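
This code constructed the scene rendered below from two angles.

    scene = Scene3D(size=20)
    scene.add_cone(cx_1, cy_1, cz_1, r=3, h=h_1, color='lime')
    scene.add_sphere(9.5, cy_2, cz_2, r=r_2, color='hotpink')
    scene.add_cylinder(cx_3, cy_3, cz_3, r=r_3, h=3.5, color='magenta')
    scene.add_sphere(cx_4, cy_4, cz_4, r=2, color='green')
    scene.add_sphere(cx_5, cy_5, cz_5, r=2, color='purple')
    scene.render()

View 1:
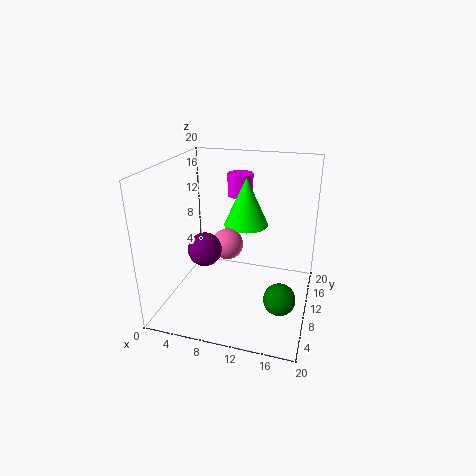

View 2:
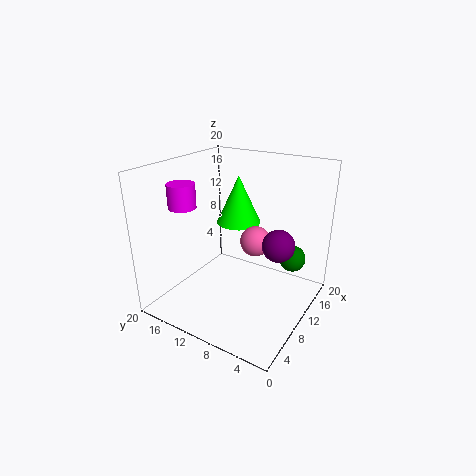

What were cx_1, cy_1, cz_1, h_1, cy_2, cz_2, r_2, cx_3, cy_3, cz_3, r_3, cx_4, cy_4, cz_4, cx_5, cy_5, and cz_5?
cx_1 = 11
cy_1 = 10.5
cz_1 = 12
h_1 = 6.5
cy_2 = 7
cz_2 = 10.5
r_2 = 2
cx_3 = 8
cy_3 = 18
cz_3 = 13.5
r_3 = 2
cx_4 = 17
cy_4 = 4.5
cz_4 = 5
cx_5 = 8
cy_5 = 3
cz_5 = 11.5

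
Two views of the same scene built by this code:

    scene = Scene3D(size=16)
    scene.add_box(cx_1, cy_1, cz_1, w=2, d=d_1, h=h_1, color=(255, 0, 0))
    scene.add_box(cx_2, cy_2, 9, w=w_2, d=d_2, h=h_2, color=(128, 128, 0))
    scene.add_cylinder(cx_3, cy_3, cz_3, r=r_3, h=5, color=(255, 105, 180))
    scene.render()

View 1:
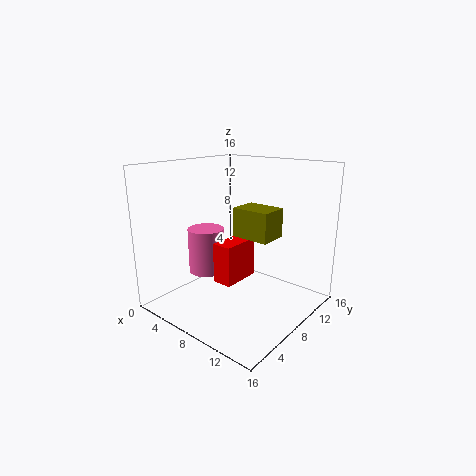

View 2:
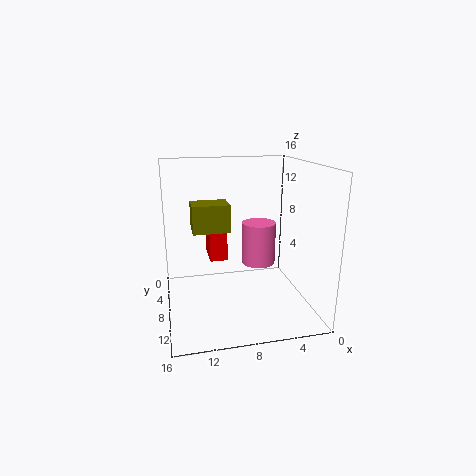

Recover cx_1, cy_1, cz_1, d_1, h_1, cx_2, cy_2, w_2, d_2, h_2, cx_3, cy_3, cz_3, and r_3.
cx_1 = 9; cy_1 = 3; cz_1 = 5; d_1 = 4; h_1 = 4; cx_2 = 9; cy_2 = 6; w_2 = 4; d_2 = 3; h_2 = 3; cx_3 = 5; cy_3 = 6; cz_3 = 4; r_3 = 2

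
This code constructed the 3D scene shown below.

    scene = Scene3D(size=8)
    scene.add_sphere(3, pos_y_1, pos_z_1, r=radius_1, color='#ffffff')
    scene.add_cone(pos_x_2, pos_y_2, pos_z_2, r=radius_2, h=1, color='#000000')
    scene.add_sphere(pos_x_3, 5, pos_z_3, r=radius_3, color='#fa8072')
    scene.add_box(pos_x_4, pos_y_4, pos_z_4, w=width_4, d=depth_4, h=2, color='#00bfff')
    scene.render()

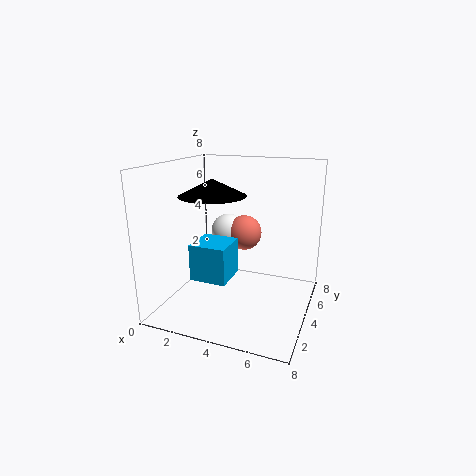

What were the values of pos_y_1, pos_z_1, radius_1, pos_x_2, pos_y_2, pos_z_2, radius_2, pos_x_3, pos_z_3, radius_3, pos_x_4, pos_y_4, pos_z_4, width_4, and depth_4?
pos_y_1 = 5
pos_z_1 = 4
radius_1 = 1
pos_x_2 = 2
pos_y_2 = 5
pos_z_2 = 6
radius_2 = 2
pos_x_3 = 4
pos_z_3 = 4
radius_3 = 1
pos_x_4 = 2
pos_y_4 = 2
pos_z_4 = 2
width_4 = 2
depth_4 = 2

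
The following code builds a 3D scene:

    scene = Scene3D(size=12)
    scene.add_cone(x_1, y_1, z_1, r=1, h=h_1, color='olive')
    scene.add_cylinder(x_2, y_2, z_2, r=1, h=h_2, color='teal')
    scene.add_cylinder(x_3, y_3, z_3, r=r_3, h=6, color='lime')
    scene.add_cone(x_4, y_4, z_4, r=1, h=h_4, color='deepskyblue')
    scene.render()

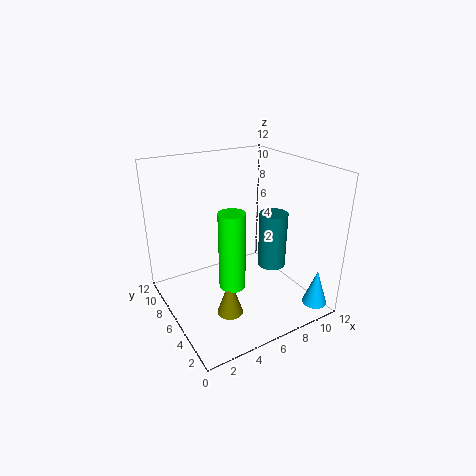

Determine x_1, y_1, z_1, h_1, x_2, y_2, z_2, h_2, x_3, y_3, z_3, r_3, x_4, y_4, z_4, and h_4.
x_1 = 3.5
y_1 = 3
z_1 = 1.5
h_1 = 3
x_2 = 6.5
y_2 = 2
z_2 = 5.5
h_2 = 4
x_3 = 4
y_3 = 3.5
z_3 = 3.5
r_3 = 1
x_4 = 10.5
y_4 = 1
z_4 = 1
h_4 = 3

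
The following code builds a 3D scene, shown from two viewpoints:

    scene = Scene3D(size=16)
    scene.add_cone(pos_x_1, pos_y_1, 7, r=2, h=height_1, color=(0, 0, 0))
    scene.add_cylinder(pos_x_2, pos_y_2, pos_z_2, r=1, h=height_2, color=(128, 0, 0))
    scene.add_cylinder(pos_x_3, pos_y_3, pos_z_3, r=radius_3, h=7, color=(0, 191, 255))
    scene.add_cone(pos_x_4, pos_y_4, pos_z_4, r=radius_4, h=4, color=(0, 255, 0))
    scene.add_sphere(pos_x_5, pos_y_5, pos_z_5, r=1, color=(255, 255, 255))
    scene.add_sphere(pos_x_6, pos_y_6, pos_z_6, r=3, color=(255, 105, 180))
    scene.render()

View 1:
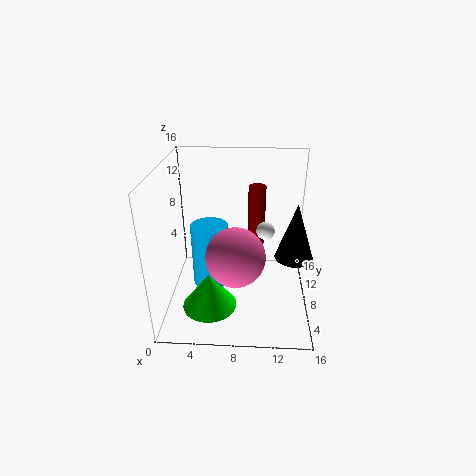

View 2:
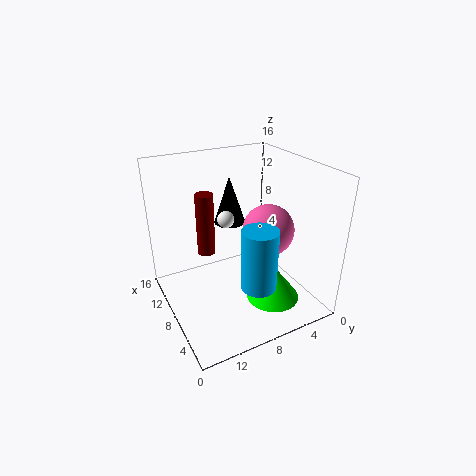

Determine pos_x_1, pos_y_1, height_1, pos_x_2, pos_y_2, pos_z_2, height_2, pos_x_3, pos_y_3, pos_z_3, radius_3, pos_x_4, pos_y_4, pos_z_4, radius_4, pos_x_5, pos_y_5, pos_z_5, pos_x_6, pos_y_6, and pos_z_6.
pos_x_1 = 14; pos_y_1 = 6; height_1 = 6; pos_x_2 = 10; pos_y_2 = 11; pos_z_2 = 6; height_2 = 7; pos_x_3 = 5; pos_y_3 = 7; pos_z_3 = 3; radius_3 = 2; pos_x_4 = 5; pos_y_4 = 5; pos_z_4 = 1; radius_4 = 3; pos_x_5 = 11; pos_y_5 = 8; pos_z_5 = 9; pos_x_6 = 8; pos_y_6 = 4; pos_z_6 = 8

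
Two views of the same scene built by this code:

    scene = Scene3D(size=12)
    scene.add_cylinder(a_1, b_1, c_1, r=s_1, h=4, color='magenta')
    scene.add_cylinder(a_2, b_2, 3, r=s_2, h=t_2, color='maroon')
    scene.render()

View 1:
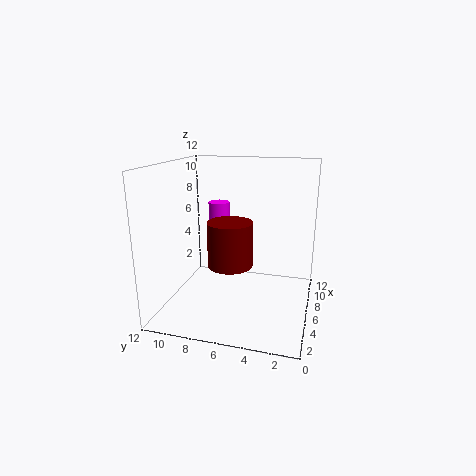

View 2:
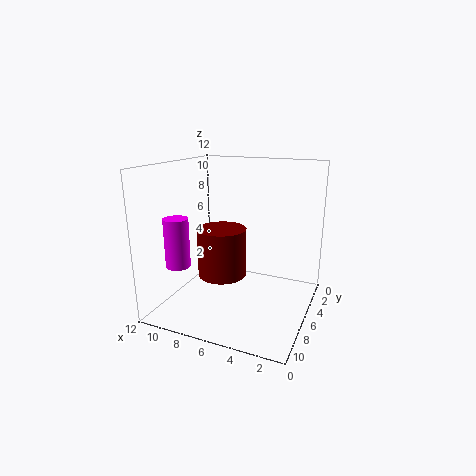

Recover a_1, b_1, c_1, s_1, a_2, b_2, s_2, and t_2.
a_1 = 10, b_1 = 9, c_1 = 4, s_1 = 1, a_2 = 7, b_2 = 7, s_2 = 2, t_2 = 4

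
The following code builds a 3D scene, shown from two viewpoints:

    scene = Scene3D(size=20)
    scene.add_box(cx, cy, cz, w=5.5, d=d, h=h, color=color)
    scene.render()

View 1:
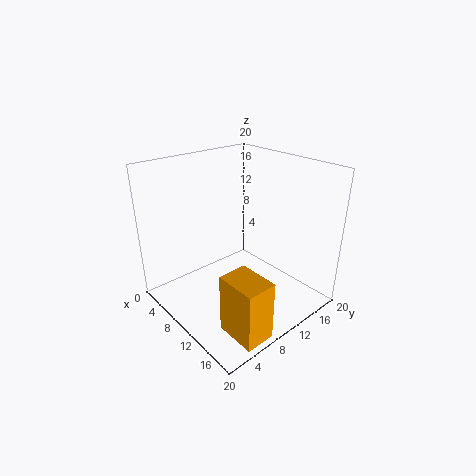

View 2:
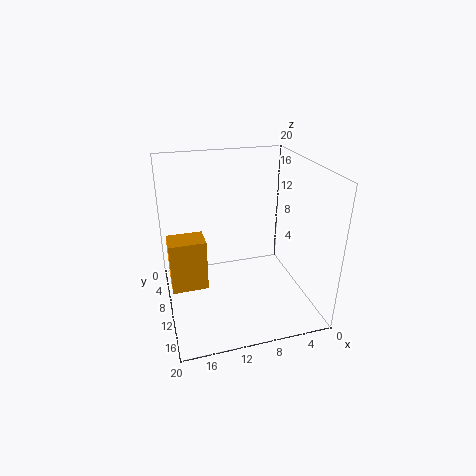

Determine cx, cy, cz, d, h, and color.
cx = 14; cy = 3.5; cz = 0.5; d = 4; h = 8; color = 'orange'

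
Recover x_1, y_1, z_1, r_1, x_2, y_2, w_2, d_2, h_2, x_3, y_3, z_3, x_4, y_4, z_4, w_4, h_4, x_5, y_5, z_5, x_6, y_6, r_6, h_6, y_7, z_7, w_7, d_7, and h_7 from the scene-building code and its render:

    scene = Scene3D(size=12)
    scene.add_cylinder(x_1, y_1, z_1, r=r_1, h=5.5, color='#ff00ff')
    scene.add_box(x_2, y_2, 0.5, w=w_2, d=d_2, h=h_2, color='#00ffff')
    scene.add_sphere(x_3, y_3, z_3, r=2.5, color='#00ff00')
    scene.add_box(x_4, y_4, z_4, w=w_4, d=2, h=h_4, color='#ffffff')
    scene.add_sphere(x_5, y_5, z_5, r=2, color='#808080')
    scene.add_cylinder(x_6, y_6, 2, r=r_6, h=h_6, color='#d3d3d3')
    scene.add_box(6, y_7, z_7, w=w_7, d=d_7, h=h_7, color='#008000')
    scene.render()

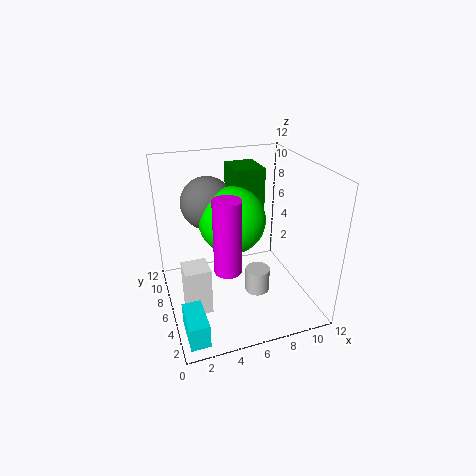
x_1 = 4
y_1 = 2.5
z_1 = 5.5
r_1 = 1
x_2 = 0.5
y_2 = 0.5
w_2 = 1.5
d_2 = 3
h_2 = 2
x_3 = 5
y_3 = 4.5
z_3 = 8.5
x_4 = 1
y_4 = 3.5
z_4 = 1
w_4 = 2
h_4 = 4
x_5 = 3.5
y_5 = 6
z_5 = 9.5
x_6 = 7
y_6 = 4
r_6 = 1
h_6 = 2
y_7 = 6.5
z_7 = 7
w_7 = 2.5
d_7 = 3
h_7 = 4.5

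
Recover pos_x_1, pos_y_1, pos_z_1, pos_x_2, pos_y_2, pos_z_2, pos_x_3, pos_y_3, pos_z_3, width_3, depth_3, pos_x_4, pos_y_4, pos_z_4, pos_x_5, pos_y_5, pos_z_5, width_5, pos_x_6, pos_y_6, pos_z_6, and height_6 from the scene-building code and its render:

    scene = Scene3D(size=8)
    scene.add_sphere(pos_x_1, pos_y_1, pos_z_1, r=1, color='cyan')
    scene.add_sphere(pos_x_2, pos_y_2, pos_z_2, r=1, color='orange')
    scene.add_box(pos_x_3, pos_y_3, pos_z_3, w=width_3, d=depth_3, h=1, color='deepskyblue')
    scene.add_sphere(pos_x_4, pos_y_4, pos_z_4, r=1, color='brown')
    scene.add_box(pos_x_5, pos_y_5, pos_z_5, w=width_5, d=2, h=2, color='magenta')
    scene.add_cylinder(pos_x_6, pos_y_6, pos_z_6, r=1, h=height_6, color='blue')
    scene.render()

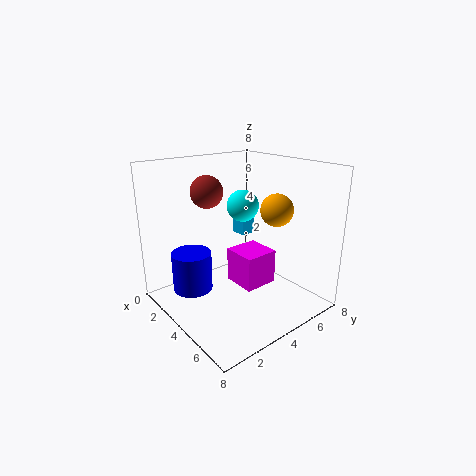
pos_x_1 = 2; pos_y_1 = 6; pos_z_1 = 5; pos_x_2 = 4; pos_y_2 = 7; pos_z_2 = 5; pos_x_3 = 1; pos_y_3 = 6; pos_z_3 = 3; width_3 = 1; depth_3 = 1; pos_x_4 = 1; pos_y_4 = 4; pos_z_4 = 6; pos_x_5 = 3; pos_y_5 = 4; pos_z_5 = 1; width_5 = 2; pos_x_6 = 4; pos_y_6 = 1; pos_z_6 = 2; height_6 = 2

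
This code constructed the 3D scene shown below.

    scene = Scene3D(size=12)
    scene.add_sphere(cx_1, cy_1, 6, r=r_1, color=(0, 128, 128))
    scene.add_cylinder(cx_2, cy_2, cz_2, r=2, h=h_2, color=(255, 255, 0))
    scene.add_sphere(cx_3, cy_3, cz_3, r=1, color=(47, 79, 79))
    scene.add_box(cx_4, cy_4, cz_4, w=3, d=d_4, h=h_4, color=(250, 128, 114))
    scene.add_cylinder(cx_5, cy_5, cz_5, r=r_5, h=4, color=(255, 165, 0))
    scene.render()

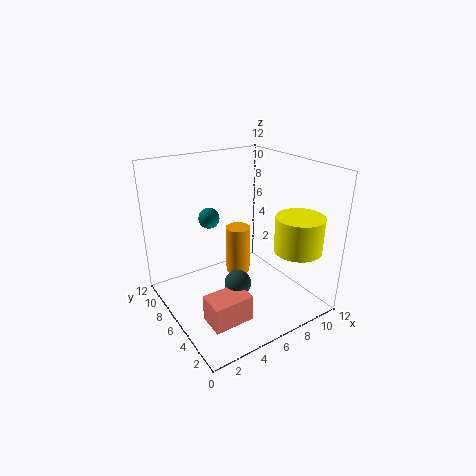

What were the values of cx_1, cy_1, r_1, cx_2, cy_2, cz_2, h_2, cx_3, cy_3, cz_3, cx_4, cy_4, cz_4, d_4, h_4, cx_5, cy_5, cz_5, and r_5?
cx_1 = 6; cy_1 = 11; r_1 = 1; cx_2 = 10; cy_2 = 3; cz_2 = 5; h_2 = 3; cx_3 = 4; cy_3 = 3; cz_3 = 4; cx_4 = 1; cy_4 = 1; cz_4 = 2; d_4 = 2; h_4 = 2; cx_5 = 6; cy_5 = 6; cz_5 = 3; r_5 = 1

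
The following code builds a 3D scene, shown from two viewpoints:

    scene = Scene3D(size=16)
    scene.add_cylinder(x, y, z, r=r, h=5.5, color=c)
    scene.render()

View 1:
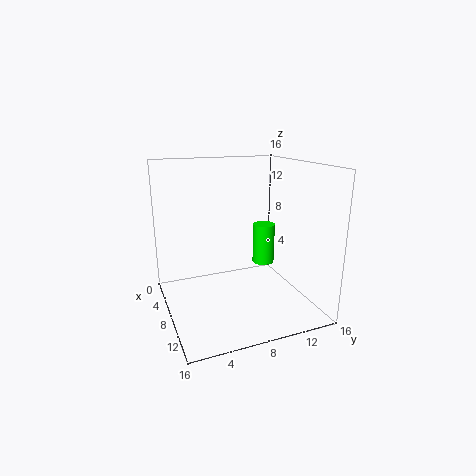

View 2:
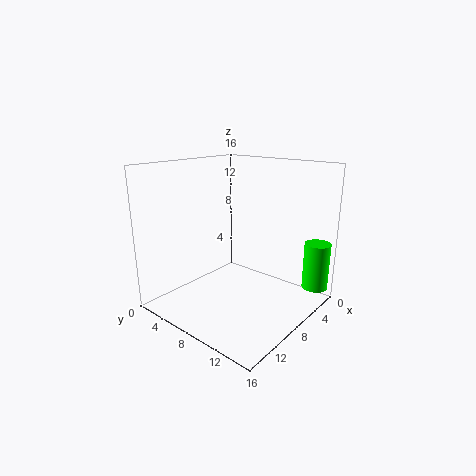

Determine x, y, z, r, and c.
x = 1.5; y = 14.5; z = 1.5; r = 1.5; c = 'lime'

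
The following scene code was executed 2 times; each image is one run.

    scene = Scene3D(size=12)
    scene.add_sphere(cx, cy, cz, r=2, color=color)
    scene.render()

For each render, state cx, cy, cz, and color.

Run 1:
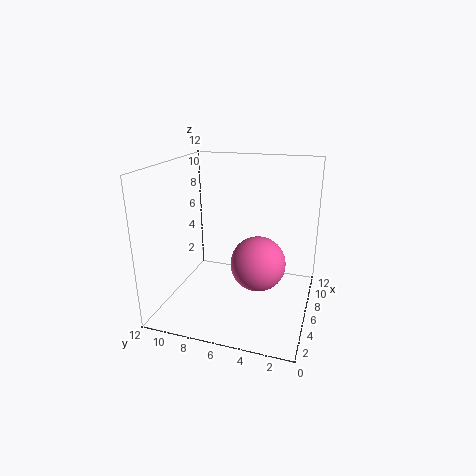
cx = 3, cy = 3.5, cz = 5.5, color = 'hotpink'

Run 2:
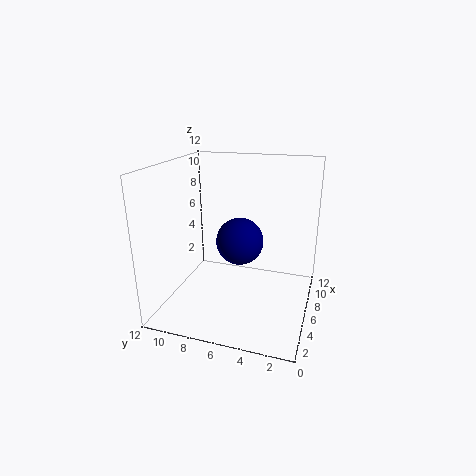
cx = 6.5, cy = 6, cz = 5.5, color = 'navy'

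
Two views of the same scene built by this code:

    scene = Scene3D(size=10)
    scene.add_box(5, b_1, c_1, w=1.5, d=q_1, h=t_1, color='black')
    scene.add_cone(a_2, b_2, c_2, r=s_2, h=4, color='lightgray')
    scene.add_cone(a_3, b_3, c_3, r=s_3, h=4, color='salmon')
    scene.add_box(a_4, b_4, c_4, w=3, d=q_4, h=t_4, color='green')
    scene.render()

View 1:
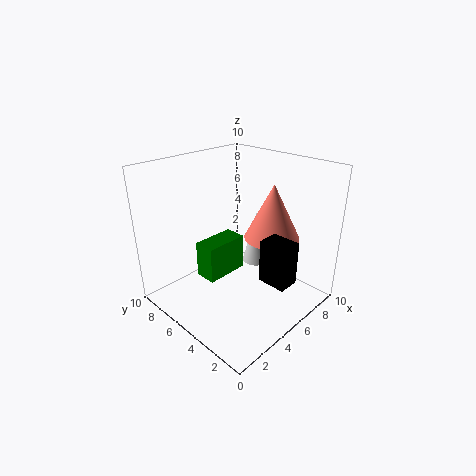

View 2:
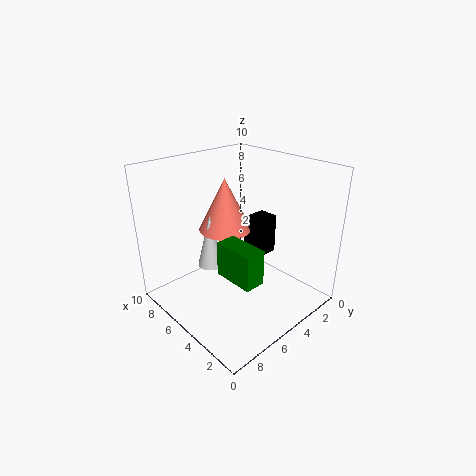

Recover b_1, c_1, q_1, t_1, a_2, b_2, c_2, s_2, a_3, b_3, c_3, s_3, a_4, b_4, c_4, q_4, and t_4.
b_1 = 1
c_1 = 2.5
q_1 = 2
t_1 = 3
a_2 = 7.5
b_2 = 5.5
c_2 = 2
s_2 = 1
a_3 = 7.5
b_3 = 4
c_3 = 4.5
s_3 = 2
a_4 = 2.5
b_4 = 5
c_4 = 2.5
q_4 = 1.5
t_4 = 2.5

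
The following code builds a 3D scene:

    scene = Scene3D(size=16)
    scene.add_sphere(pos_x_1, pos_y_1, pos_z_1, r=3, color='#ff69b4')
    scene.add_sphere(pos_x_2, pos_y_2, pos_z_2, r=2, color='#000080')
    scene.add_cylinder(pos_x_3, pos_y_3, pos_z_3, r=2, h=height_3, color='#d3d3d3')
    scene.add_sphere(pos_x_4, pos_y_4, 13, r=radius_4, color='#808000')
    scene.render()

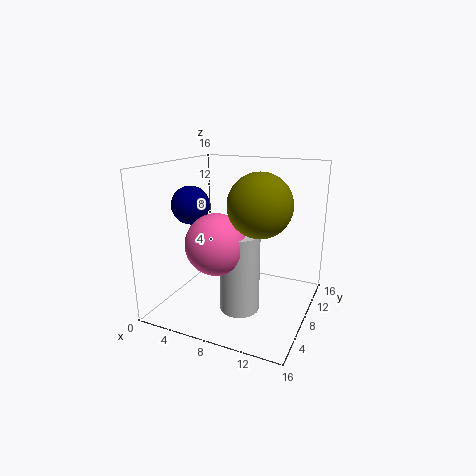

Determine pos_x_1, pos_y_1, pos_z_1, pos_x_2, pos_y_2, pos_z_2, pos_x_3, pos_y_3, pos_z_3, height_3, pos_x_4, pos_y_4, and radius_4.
pos_x_1 = 8, pos_y_1 = 3, pos_z_1 = 9, pos_x_2 = 4, pos_y_2 = 5, pos_z_2 = 12, pos_x_3 = 10, pos_y_3 = 4, pos_z_3 = 2, height_3 = 8, pos_x_4 = 12, pos_y_4 = 4, radius_4 = 3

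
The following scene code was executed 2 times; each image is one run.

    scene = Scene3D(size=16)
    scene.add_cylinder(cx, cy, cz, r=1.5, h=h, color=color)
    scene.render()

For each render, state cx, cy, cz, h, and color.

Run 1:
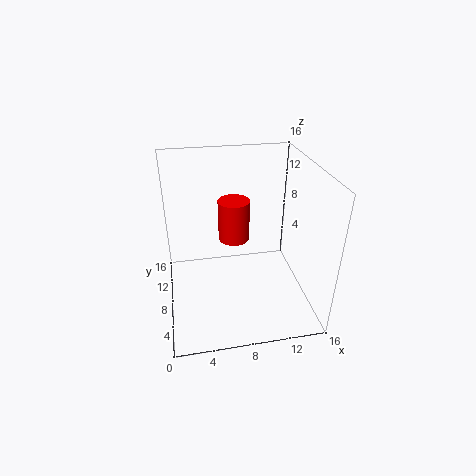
cx = 7, cy = 5, cz = 10, h = 4, color = 'red'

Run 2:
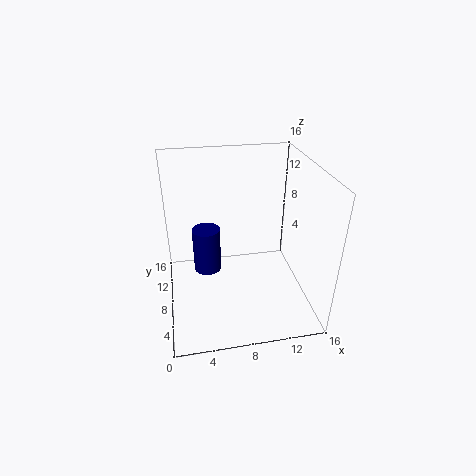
cx = 4.5, cy = 8, cz = 4.5, h = 5, color = 'navy'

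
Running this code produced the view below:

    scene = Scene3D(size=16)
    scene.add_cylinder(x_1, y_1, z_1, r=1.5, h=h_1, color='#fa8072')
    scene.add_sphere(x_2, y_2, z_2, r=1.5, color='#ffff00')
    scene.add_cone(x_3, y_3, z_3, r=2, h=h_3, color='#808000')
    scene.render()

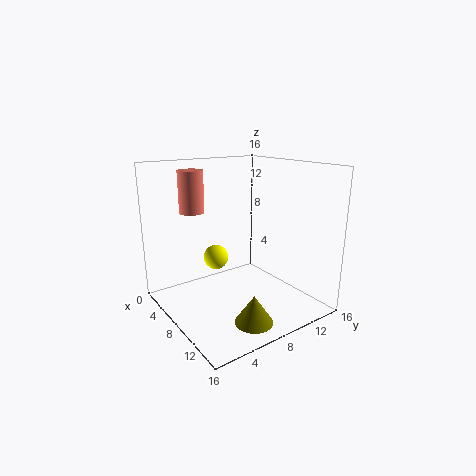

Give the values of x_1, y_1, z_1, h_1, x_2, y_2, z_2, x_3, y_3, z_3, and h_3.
x_1 = 2
y_1 = 5.5
z_1 = 10
h_1 = 5
x_2 = 4
y_2 = 7.5
z_2 = 4.5
x_3 = 13
y_3 = 6.5
z_3 = 0.5
h_3 = 3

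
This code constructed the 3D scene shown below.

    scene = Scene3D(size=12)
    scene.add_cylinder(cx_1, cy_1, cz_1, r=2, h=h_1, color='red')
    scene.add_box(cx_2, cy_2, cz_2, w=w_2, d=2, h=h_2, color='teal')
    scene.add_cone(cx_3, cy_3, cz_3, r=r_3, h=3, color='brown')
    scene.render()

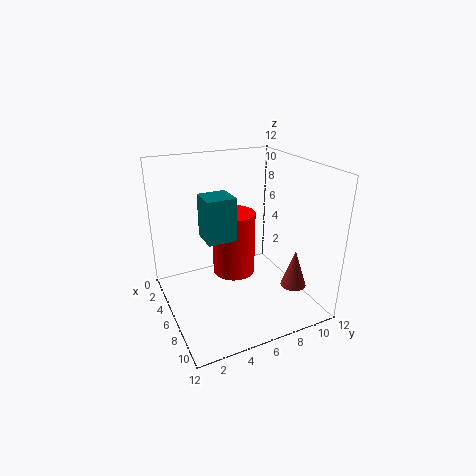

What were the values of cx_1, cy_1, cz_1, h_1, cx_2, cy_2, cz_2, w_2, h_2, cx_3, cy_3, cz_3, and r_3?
cx_1 = 3, cy_1 = 7, cz_1 = 1, h_1 = 6, cx_2 = 8, cy_2 = 2, cz_2 = 8, w_2 = 2, h_2 = 3, cx_3 = 10, cy_3 = 9, cz_3 = 3, r_3 = 1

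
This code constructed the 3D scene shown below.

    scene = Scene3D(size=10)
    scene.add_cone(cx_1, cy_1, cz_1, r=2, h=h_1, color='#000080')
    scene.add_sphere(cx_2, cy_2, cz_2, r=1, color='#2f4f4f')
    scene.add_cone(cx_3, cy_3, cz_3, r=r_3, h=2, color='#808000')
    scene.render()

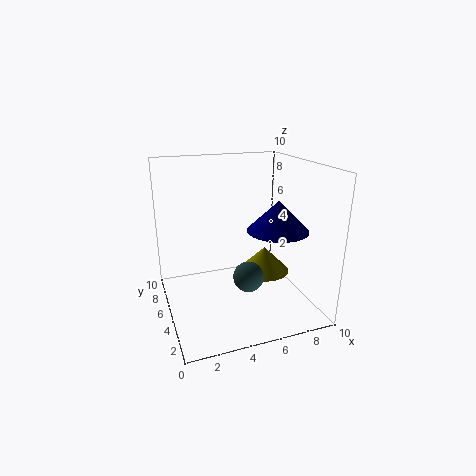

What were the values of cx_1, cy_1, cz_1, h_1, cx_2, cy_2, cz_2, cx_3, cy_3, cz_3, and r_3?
cx_1 = 7, cy_1 = 3, cz_1 = 6, h_1 = 2, cx_2 = 5, cy_2 = 3, cz_2 = 3, cx_3 = 8, cy_3 = 7, cz_3 = 1, r_3 = 2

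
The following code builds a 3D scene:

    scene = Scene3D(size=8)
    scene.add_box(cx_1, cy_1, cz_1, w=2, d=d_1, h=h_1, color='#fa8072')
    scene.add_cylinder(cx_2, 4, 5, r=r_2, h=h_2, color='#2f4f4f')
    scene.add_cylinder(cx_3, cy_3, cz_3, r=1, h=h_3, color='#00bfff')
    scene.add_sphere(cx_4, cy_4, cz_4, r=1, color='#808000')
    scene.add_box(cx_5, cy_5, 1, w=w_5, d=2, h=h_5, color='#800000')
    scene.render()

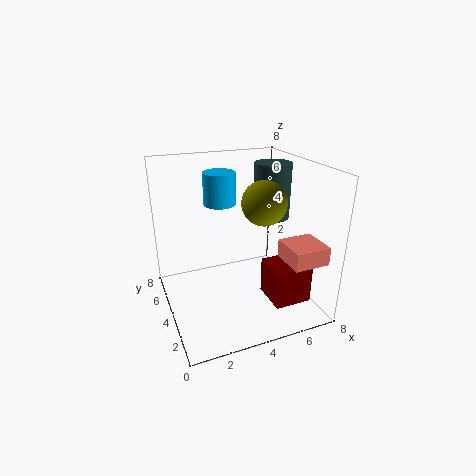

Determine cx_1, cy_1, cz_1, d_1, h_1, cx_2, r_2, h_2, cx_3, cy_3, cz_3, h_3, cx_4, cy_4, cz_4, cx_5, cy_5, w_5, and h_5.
cx_1 = 6, cy_1 = 1, cz_1 = 3, d_1 = 2, h_1 = 1, cx_2 = 6, r_2 = 1, h_2 = 3, cx_3 = 4, cy_3 = 7, cz_3 = 5, h_3 = 2, cx_4 = 4, cy_4 = 1, cz_4 = 7, cx_5 = 5, cy_5 = 1, w_5 = 2, h_5 = 2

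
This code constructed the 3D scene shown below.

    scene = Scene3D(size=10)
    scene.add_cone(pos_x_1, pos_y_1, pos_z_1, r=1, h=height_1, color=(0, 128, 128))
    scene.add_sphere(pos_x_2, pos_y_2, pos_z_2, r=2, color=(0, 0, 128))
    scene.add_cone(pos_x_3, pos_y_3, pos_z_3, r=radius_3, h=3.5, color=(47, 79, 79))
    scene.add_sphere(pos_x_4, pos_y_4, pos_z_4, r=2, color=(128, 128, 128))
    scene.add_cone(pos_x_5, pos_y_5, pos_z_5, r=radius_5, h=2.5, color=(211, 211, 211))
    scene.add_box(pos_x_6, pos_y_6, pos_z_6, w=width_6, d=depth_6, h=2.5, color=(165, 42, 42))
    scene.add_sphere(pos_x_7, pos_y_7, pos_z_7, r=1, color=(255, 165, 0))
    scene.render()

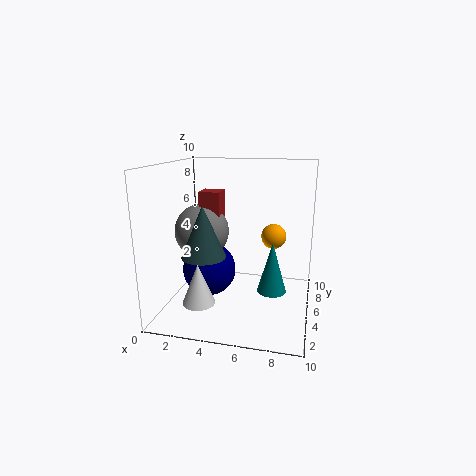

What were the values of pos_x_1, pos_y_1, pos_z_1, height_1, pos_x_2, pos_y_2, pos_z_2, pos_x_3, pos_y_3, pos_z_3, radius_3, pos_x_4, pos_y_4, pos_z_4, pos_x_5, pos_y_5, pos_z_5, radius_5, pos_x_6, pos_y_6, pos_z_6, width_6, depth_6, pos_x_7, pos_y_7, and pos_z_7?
pos_x_1 = 7.5, pos_y_1 = 4.5, pos_z_1 = 1.5, height_1 = 3.5, pos_x_2 = 2.5, pos_y_2 = 6, pos_z_2 = 2, pos_x_3 = 3, pos_y_3 = 3.5, pos_z_3 = 4, radius_3 = 1.5, pos_x_4 = 2, pos_y_4 = 6, pos_z_4 = 5, pos_x_5 = 3.5, pos_y_5 = 1, pos_z_5 = 2, radius_5 = 1, pos_x_6 = 2, pos_y_6 = 5.5, pos_z_6 = 5.5, width_6 = 1.5, depth_6 = 1.5, pos_x_7 = 7, pos_y_7 = 9, pos_z_7 = 4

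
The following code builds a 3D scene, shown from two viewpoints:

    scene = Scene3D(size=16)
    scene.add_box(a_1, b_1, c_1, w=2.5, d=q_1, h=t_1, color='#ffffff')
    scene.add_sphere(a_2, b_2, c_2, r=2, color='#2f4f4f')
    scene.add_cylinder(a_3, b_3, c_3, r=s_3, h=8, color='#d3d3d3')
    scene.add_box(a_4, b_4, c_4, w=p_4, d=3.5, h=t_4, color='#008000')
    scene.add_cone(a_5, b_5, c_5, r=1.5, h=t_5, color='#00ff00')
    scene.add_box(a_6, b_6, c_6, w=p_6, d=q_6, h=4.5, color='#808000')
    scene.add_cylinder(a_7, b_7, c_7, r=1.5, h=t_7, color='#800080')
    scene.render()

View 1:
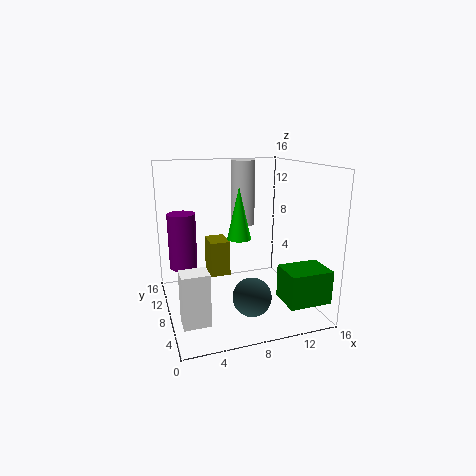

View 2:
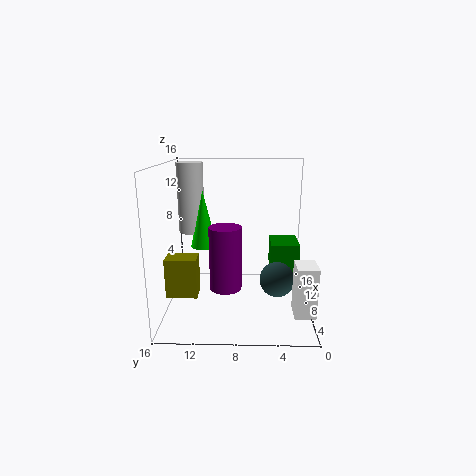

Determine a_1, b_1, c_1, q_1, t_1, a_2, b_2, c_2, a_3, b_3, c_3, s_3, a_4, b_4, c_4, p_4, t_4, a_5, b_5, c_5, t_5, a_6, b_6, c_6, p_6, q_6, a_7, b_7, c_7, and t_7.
a_1 = 0.5; b_1 = 0.5; c_1 = 2.5; q_1 = 2; t_1 = 5; a_2 = 8; b_2 = 3.5; c_2 = 3; a_3 = 10.5; b_3 = 13.5; c_3 = 8; s_3 = 1.5; a_4 = 11; b_4 = 0.5; c_4 = 2.5; p_4 = 4.5; t_4 = 3.5; a_5 = 9.5; b_5 = 12; c_5 = 6.5; t_5 = 6.5; a_6 = 6; b_6 = 12.5; c_6 = 1.5; p_6 = 2.5; q_6 = 3.5; a_7 = 2; b_7 = 9; c_7 = 5; t_7 = 6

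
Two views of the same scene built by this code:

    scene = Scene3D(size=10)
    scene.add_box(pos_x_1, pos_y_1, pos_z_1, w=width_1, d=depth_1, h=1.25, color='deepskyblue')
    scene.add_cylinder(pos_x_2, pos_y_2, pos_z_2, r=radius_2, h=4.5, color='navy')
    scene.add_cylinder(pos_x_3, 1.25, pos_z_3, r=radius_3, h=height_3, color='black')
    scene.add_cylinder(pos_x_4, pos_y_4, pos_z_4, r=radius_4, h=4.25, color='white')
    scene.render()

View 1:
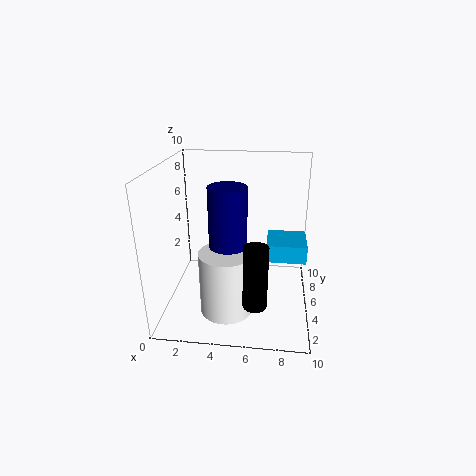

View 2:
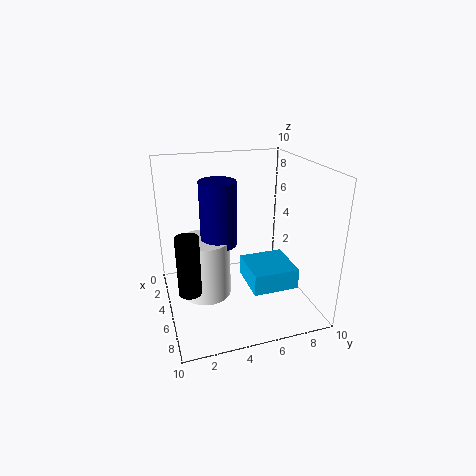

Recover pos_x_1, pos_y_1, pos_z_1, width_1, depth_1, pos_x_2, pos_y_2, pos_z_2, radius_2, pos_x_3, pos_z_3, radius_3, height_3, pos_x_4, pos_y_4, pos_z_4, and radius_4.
pos_x_1 = 7
pos_y_1 = 4.5
pos_z_1 = 3.5
width_1 = 2.75
depth_1 = 2.75
pos_x_2 = 4.5
pos_y_2 = 3.75
pos_z_2 = 4.5
radius_2 = 1.25
pos_x_3 = 6.5
pos_z_3 = 2.25
radius_3 = 0.75
height_3 = 4
pos_x_4 = 4.5
pos_y_4 = 2.75
pos_z_4 = 0.75
radius_4 = 1.75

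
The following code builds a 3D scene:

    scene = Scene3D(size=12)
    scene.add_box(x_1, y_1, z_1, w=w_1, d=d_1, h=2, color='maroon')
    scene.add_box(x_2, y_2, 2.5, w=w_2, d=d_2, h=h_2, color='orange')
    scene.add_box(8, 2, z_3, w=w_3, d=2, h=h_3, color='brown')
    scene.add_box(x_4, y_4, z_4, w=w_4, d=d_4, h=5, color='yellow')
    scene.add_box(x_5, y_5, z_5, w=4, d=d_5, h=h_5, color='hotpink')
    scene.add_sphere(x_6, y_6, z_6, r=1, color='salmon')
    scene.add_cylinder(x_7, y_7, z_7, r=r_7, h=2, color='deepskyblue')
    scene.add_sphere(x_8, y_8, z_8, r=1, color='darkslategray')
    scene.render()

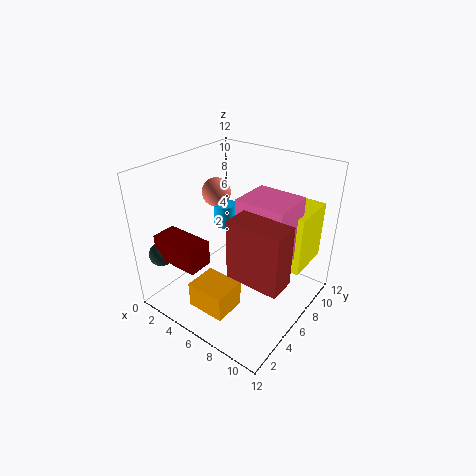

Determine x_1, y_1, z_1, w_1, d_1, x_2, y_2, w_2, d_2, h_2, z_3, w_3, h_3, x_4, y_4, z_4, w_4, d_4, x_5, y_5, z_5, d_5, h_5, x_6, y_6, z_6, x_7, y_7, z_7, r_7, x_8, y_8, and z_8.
x_1 = 1.5, y_1 = 1, z_1 = 5, w_1 = 4, d_1 = 2, x_2 = 5.5, y_2 = 0.5, w_2 = 3, d_2 = 2.5, h_2 = 2, z_3 = 5.5, w_3 = 4, h_3 = 4.5, x_4 = 8, y_4 = 7.5, z_4 = 3.5, w_4 = 3, d_4 = 4, x_5 = 6.5, y_5 = 5, z_5 = 5, d_5 = 3.5, h_5 = 5, x_6 = 6, y_6 = 3.5, z_6 = 11, x_7 = 3, y_7 = 8, z_7 = 5.5, r_7 = 1, x_8 = 1.5, y_8 = 1.5, z_8 = 5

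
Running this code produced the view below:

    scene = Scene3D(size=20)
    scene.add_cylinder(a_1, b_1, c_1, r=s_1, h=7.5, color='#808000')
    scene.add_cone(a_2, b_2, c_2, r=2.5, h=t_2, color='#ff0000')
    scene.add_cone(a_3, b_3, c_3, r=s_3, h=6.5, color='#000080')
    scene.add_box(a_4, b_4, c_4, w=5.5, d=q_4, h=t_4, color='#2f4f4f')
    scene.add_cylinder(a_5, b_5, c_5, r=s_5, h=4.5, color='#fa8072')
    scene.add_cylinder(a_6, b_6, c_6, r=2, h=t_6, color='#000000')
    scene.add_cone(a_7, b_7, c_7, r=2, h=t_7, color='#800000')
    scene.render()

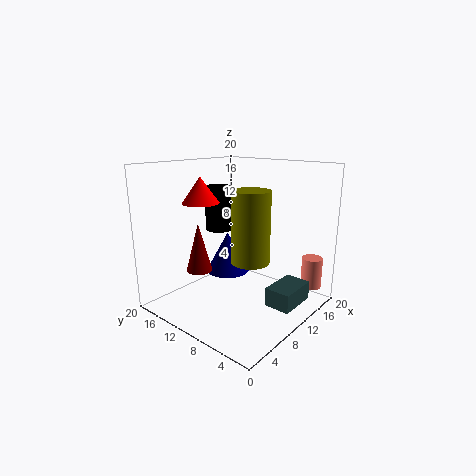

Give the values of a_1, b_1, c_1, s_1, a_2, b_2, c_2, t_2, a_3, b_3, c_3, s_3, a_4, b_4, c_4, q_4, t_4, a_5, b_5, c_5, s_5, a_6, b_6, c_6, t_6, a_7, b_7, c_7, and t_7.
a_1 = 2.5, b_1 = 2, c_1 = 11, s_1 = 2, a_2 = 6.5, b_2 = 13.5, c_2 = 15, t_2 = 3.5, a_3 = 14.5, b_3 = 16, c_3 = 2, s_3 = 3.5, a_4 = 9, b_4 = 1, c_4 = 2, q_4 = 3.5, t_4 = 2.5, a_5 = 18, b_5 = 2.5, c_5 = 2, s_5 = 1.5, a_6 = 11.5, b_6 = 15, c_6 = 10, t_6 = 6.5, a_7 = 9, b_7 = 17, c_7 = 3.5, t_7 = 7.5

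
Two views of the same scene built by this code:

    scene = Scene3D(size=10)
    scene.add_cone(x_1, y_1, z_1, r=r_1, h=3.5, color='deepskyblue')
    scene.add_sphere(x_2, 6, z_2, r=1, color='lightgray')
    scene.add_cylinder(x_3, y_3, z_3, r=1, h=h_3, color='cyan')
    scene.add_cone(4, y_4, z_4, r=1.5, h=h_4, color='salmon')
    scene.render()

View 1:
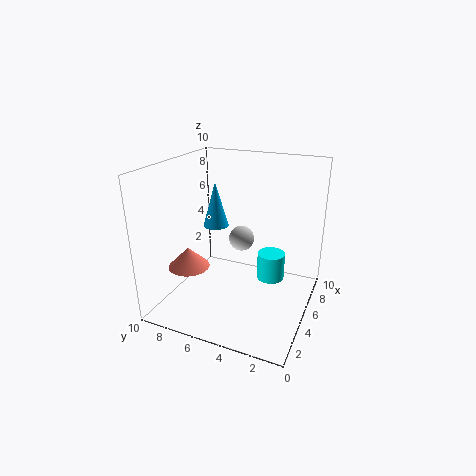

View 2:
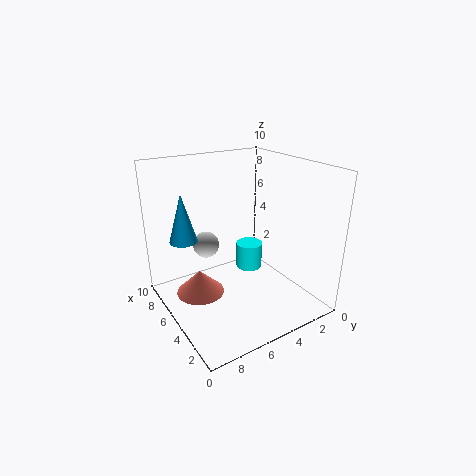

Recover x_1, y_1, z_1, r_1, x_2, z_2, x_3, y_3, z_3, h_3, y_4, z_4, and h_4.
x_1 = 7.5
y_1 = 8
z_1 = 4.5
r_1 = 1
x_2 = 8
z_2 = 3.5
x_3 = 6.5
y_3 = 3
z_3 = 1.5
h_3 = 2
y_4 = 8.5
z_4 = 2.5
h_4 = 1.5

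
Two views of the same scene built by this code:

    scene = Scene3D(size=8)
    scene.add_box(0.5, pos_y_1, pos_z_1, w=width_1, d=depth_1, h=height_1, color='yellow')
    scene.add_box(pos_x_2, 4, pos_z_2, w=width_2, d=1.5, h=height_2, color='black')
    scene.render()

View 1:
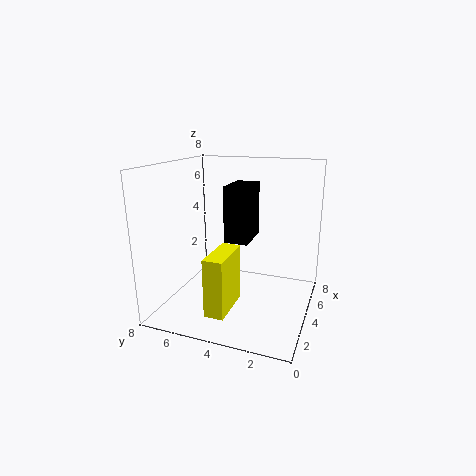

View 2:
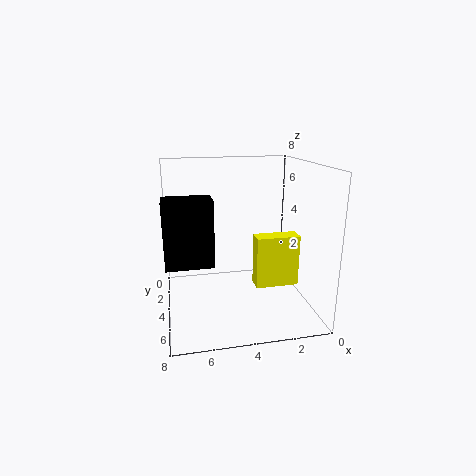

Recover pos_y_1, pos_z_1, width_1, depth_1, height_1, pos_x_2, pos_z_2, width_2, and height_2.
pos_y_1 = 3.5, pos_z_1 = 1, width_1 = 2.5, depth_1 = 1, height_1 = 3, pos_x_2 = 5.5, pos_z_2 = 3, width_2 = 2.5, height_2 = 3.5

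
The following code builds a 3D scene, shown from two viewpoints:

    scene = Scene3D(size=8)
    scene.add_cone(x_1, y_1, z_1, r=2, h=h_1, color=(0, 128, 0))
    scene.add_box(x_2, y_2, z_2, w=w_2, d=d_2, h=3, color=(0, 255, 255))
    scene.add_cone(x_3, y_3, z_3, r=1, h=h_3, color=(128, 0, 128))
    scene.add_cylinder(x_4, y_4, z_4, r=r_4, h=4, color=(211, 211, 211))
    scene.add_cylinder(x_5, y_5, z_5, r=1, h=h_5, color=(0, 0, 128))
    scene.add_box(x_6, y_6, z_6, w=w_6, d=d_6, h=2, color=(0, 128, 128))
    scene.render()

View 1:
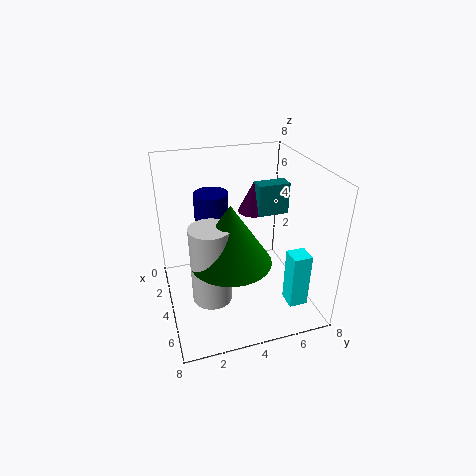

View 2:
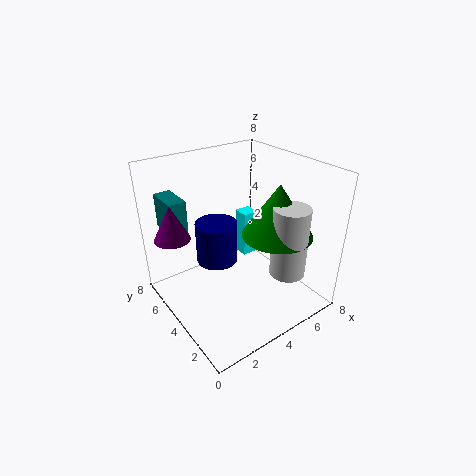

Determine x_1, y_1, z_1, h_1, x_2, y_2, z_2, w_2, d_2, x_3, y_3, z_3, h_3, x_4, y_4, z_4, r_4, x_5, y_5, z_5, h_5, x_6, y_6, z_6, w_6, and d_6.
x_1 = 6
y_1 = 3
z_1 = 4
h_1 = 3
x_2 = 6
y_2 = 6
z_2 = 1
w_2 = 1
d_2 = 1
x_3 = 1
y_3 = 6
z_3 = 4
h_3 = 2
x_4 = 6
y_4 = 2
z_4 = 2
r_4 = 1
x_5 = 2
y_5 = 3
z_5 = 4
h_5 = 2
x_6 = 1
y_6 = 6
z_6 = 4
w_6 = 1
d_6 = 2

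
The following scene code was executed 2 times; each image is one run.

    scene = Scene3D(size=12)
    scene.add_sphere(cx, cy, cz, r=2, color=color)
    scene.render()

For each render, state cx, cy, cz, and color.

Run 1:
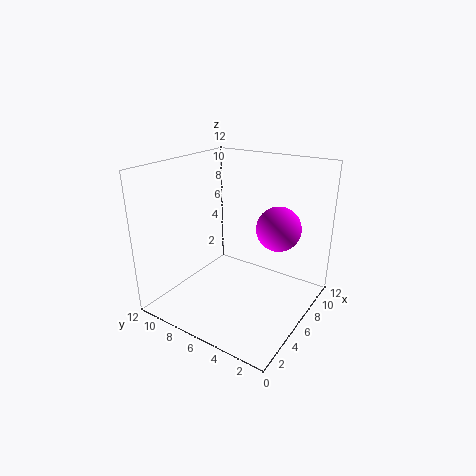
cx = 9.5
cy = 4
cz = 6
color = 'magenta'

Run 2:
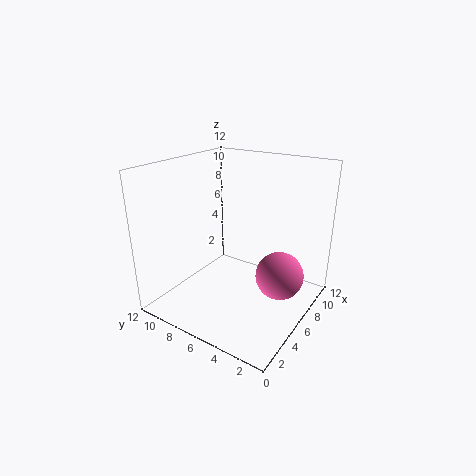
cx = 7
cy = 2.5
cz = 3
color = 'hotpink'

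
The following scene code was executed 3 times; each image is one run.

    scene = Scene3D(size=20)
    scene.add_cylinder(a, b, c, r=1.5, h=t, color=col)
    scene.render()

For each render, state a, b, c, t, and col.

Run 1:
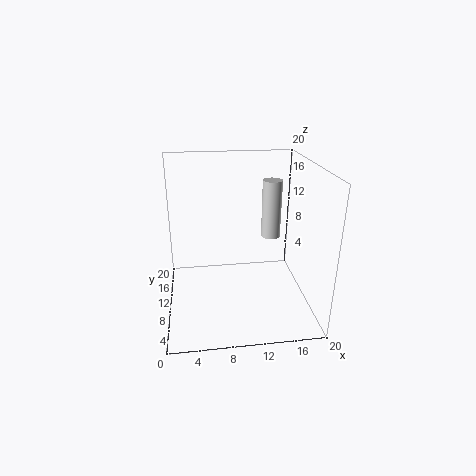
a = 16, b = 15.5, c = 7.5, t = 9, col = 'lightgray'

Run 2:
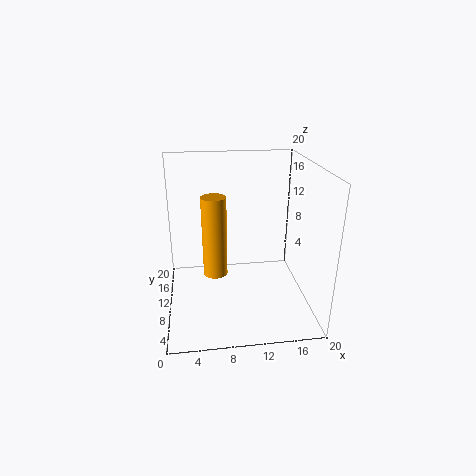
a = 6.5, b = 5.5, c = 7.5, t = 10, col = 'orange'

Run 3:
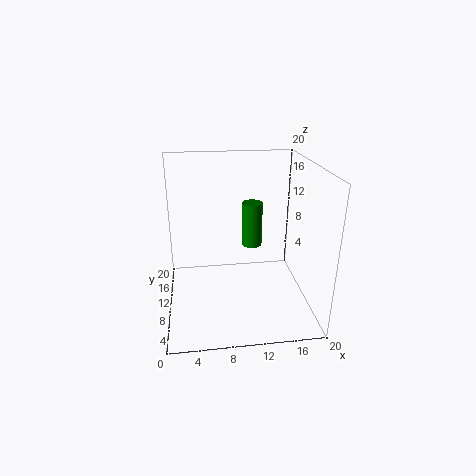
a = 12.5, b = 13, c = 7.5, t = 6.5, col = 'green'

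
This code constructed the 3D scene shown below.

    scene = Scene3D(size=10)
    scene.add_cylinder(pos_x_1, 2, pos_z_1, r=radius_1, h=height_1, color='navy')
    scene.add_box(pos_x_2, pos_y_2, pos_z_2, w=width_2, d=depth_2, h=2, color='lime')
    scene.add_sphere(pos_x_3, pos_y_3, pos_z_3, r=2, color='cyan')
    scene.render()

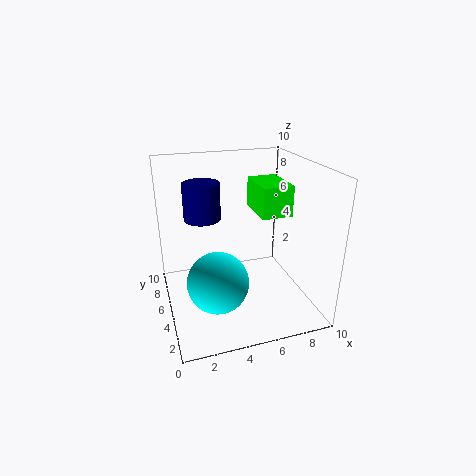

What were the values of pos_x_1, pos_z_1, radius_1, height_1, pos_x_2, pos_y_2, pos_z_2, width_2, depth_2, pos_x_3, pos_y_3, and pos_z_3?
pos_x_1 = 2; pos_z_1 = 8; radius_1 = 1; height_1 = 2; pos_x_2 = 6; pos_y_2 = 3; pos_z_2 = 7; width_2 = 2; depth_2 = 3; pos_x_3 = 3; pos_y_3 = 3; pos_z_3 = 3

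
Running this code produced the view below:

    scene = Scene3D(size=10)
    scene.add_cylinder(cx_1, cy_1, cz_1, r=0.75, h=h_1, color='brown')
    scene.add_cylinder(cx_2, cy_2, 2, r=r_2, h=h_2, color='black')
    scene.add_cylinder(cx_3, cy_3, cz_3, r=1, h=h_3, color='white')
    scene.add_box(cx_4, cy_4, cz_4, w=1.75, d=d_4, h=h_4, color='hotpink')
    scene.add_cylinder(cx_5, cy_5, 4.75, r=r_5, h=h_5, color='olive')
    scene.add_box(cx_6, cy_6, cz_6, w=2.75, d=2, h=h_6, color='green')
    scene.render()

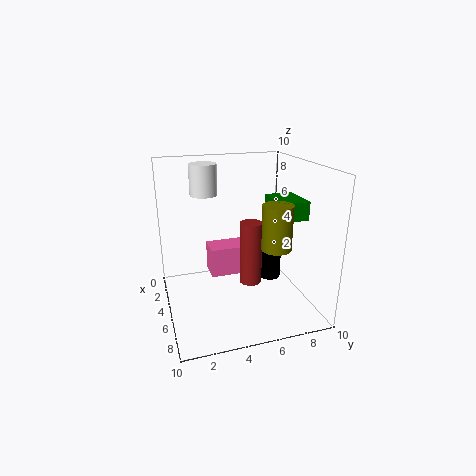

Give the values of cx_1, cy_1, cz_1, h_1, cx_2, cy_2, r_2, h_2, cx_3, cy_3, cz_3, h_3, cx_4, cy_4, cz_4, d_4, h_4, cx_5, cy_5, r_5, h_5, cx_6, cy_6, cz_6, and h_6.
cx_1 = 6.25
cy_1 = 5.5
cz_1 = 2.25
h_1 = 4.25
cx_2 = 5.5
cy_2 = 7.25
r_2 = 0.75
h_2 = 2.5
cx_3 = 2.25
cy_3 = 3.25
cz_3 = 7.5
h_3 = 2.25
cx_4 = 3.75
cy_4 = 3
cz_4 = 2.5
d_4 = 3
h_4 = 2
cx_5 = 7
cy_5 = 7
r_5 = 1
h_5 = 3
cx_6 = 4.25
cy_6 = 7.25
cz_6 = 6.5
h_6 = 1.25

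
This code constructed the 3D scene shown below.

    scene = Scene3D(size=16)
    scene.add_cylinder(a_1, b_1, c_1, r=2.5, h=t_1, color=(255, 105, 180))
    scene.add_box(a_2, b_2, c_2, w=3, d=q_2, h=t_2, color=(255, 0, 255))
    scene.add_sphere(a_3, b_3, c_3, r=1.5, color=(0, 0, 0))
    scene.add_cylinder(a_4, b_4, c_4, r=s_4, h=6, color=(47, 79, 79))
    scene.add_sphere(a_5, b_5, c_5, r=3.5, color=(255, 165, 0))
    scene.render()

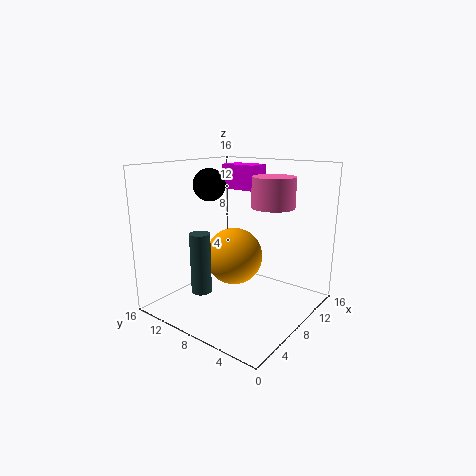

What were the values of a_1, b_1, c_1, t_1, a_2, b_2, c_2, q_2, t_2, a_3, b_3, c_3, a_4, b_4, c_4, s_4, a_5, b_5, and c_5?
a_1 = 12; b_1 = 6; c_1 = 11; t_1 = 3.5; a_2 = 12; b_2 = 9; c_2 = 12.5; q_2 = 4.5; t_2 = 3; a_3 = 3; b_3 = 7.5; c_3 = 14.5; a_4 = 2; b_4 = 8; c_4 = 4; s_4 = 1; a_5 = 10.5; b_5 = 10.5; c_5 = 4.5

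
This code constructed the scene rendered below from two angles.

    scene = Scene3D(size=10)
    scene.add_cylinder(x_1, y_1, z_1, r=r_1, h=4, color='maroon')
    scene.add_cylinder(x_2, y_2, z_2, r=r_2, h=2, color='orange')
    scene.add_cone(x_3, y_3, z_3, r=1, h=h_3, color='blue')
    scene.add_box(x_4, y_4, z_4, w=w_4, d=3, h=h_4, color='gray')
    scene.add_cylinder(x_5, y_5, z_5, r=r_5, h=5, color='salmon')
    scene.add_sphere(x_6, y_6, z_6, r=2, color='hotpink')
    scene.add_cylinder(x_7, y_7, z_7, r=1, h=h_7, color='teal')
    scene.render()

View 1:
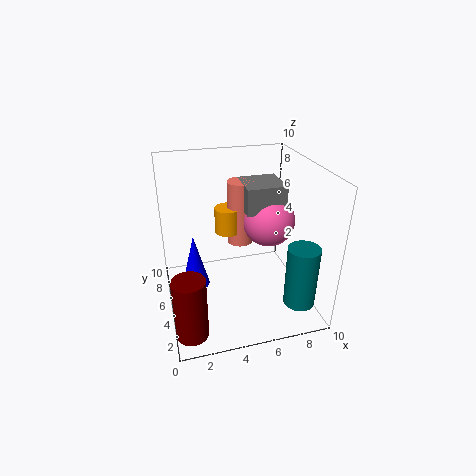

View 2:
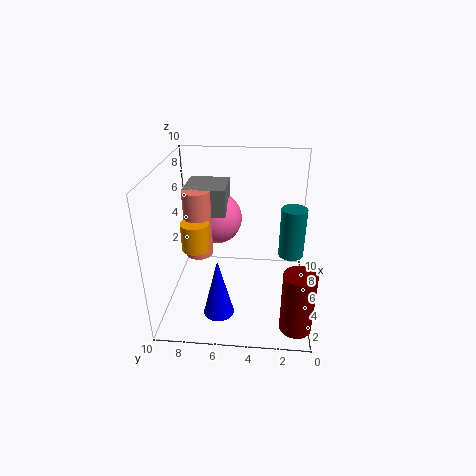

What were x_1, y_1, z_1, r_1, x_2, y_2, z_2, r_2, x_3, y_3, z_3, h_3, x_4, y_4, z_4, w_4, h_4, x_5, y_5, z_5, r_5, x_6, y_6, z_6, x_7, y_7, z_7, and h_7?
x_1 = 1, y_1 = 1, z_1 = 1, r_1 = 1, x_2 = 5, y_2 = 8, z_2 = 4, r_2 = 1, x_3 = 2, y_3 = 6, z_3 = 1, h_3 = 4, x_4 = 6, y_4 = 6, z_4 = 6, w_4 = 3, h_4 = 2, x_5 = 6, y_5 = 8, z_5 = 3, r_5 = 1, x_6 = 8, y_6 = 7, z_6 = 5, x_7 = 8, y_7 = 1, z_7 = 2, h_7 = 4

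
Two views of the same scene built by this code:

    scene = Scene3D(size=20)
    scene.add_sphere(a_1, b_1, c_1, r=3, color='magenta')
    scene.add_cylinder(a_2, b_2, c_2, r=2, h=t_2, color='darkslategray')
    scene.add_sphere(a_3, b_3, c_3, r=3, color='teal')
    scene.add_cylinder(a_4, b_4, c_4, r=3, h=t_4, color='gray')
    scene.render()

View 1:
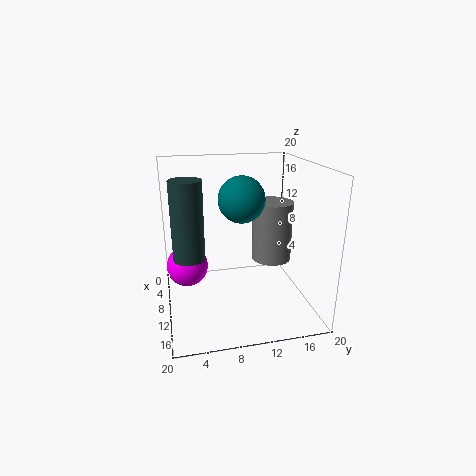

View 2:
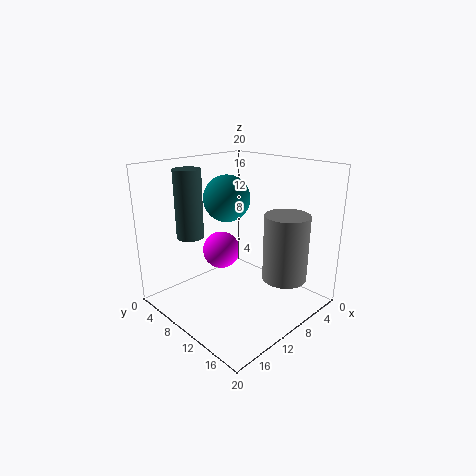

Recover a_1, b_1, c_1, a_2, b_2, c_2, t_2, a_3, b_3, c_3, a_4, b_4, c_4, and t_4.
a_1 = 7; b_1 = 3; c_1 = 5; a_2 = 13; b_2 = 3; c_2 = 9; t_2 = 10; a_3 = 12; b_3 = 10; c_3 = 16; a_4 = 7; b_4 = 16; c_4 = 5; t_4 = 9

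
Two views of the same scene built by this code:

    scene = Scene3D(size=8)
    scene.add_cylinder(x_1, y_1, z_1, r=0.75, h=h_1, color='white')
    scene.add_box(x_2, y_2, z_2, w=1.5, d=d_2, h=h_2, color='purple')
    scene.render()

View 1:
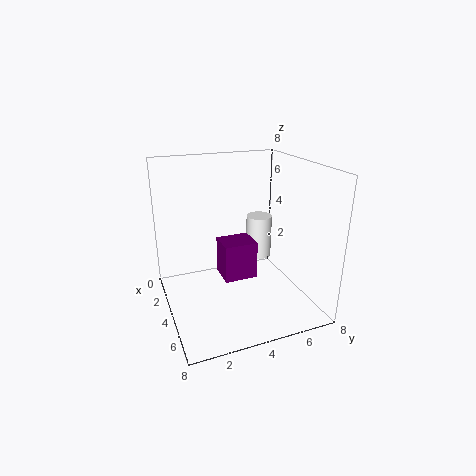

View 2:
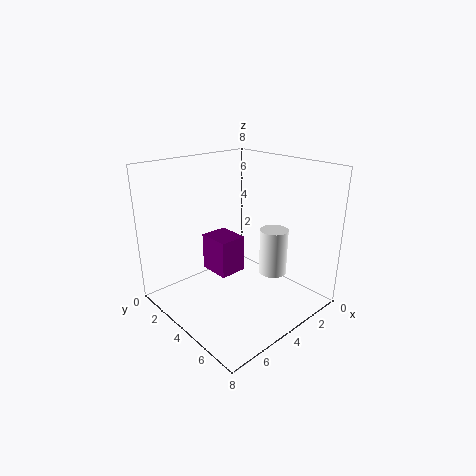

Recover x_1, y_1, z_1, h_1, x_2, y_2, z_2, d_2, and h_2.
x_1 = 3
y_1 = 5.75
z_1 = 2.25
h_1 = 2.5
x_2 = 4
y_2 = 2.75
z_2 = 2.25
d_2 = 1.75
h_2 = 2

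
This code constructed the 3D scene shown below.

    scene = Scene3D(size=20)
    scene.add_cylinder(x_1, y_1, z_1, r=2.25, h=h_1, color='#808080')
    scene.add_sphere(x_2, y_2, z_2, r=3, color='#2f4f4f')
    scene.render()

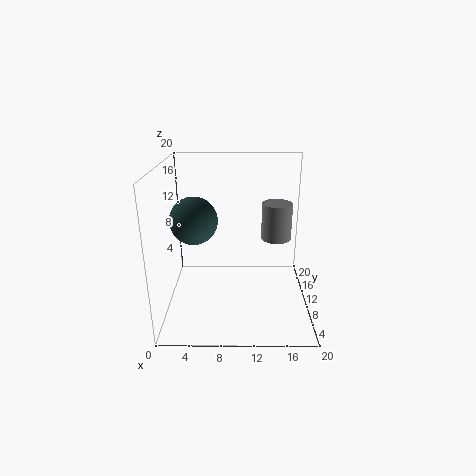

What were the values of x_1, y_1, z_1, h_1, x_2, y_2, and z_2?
x_1 = 15.75; y_1 = 14; z_1 = 8.25; h_1 = 5.5; x_2 = 4.5; y_2 = 6.75; z_2 = 13.75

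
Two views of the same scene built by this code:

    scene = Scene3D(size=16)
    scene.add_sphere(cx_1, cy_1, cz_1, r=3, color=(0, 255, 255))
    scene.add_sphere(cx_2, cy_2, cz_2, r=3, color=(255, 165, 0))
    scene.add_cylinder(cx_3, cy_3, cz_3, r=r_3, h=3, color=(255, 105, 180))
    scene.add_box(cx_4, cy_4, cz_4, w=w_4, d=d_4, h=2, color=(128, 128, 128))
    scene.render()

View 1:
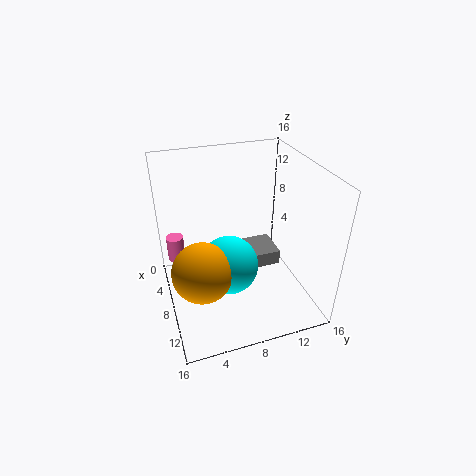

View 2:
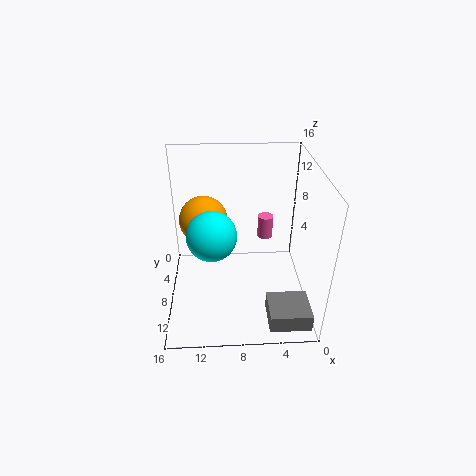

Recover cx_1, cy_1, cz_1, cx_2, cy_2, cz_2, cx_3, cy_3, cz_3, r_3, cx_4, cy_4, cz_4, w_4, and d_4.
cx_1 = 11
cy_1 = 6
cz_1 = 7
cx_2 = 12
cy_2 = 3
cz_2 = 7.5
cx_3 = 4
cy_3 = 1.5
cz_3 = 4
r_3 = 1
cx_4 = 0.5
cy_4 = 11
cz_4 = 0.5
w_4 = 4.5
d_4 = 4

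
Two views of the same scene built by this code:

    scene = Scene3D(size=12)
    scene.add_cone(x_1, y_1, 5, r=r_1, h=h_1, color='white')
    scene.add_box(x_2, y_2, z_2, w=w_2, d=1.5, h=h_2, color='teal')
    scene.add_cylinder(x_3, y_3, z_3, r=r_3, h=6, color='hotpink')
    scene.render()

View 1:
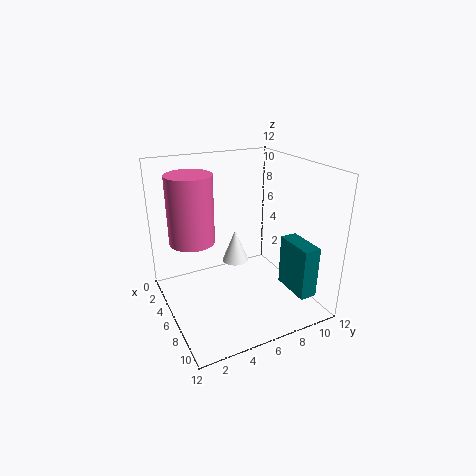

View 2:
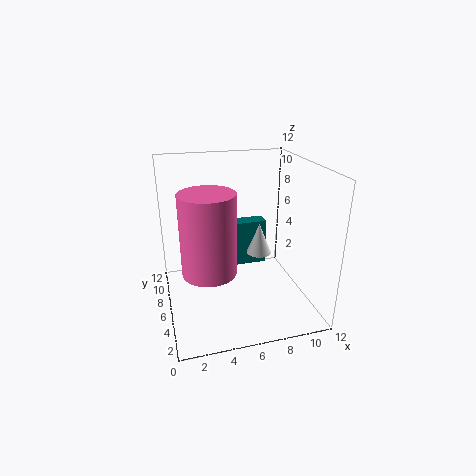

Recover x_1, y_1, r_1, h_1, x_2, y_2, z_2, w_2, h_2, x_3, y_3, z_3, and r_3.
x_1 = 7.5, y_1 = 5, r_1 = 1, h_1 = 2.5, x_2 = 6.5, y_2 = 10, z_2 = 1, w_2 = 3.5, h_2 = 4.5, x_3 = 3, y_3 = 3, z_3 = 5, r_3 = 2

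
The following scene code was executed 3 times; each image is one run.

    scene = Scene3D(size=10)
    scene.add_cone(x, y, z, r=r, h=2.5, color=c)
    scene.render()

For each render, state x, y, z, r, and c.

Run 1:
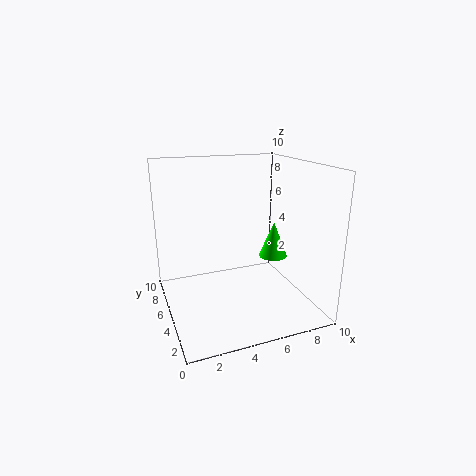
x = 7.5; y = 4.5; z = 3.5; r = 1; c = 'lime'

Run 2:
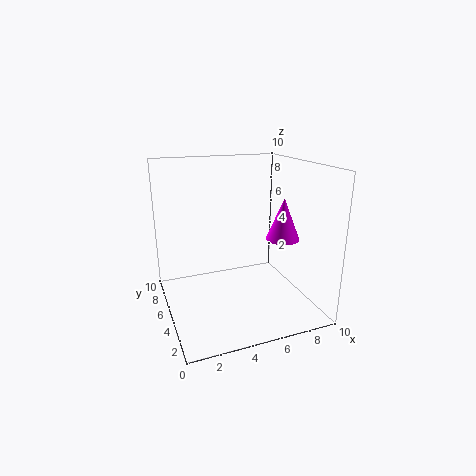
x = 6.5; y = 1.5; z = 6; r = 1; c = 'magenta'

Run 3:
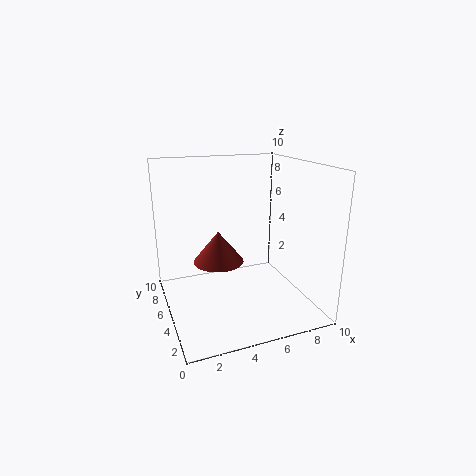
x = 4.5; y = 8; z = 2; r = 2; c = 'brown'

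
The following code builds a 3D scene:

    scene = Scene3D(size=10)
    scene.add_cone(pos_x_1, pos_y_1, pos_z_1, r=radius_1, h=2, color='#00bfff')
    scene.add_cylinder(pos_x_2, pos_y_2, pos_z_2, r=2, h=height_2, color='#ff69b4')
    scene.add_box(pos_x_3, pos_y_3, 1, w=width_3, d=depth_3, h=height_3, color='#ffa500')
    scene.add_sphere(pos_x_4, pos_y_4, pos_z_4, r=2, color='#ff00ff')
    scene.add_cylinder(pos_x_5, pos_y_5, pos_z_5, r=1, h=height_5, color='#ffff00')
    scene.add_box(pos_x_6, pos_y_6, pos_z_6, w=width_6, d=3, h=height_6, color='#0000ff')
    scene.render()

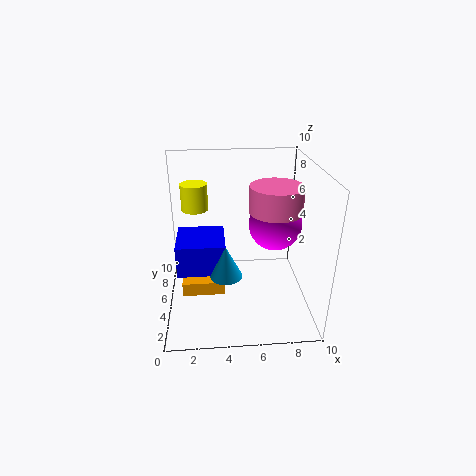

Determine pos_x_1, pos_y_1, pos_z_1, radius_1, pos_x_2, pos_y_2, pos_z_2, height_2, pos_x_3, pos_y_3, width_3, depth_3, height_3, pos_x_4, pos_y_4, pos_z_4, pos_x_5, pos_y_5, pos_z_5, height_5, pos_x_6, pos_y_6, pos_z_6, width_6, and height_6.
pos_x_1 = 4
pos_y_1 = 2
pos_z_1 = 4
radius_1 = 1
pos_x_2 = 8
pos_y_2 = 7
pos_z_2 = 6
height_2 = 2
pos_x_3 = 1
pos_y_3 = 4
width_3 = 3
depth_3 = 2
height_3 = 1
pos_x_4 = 8
pos_y_4 = 7
pos_z_4 = 5
pos_x_5 = 2
pos_y_5 = 8
pos_z_5 = 6
height_5 = 2
pos_x_6 = 1
pos_y_6 = 2
pos_z_6 = 4
width_6 = 3
height_6 = 2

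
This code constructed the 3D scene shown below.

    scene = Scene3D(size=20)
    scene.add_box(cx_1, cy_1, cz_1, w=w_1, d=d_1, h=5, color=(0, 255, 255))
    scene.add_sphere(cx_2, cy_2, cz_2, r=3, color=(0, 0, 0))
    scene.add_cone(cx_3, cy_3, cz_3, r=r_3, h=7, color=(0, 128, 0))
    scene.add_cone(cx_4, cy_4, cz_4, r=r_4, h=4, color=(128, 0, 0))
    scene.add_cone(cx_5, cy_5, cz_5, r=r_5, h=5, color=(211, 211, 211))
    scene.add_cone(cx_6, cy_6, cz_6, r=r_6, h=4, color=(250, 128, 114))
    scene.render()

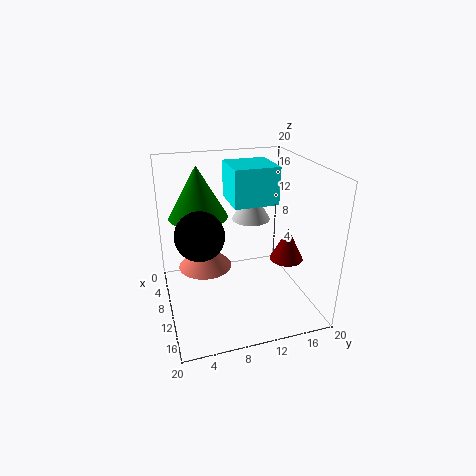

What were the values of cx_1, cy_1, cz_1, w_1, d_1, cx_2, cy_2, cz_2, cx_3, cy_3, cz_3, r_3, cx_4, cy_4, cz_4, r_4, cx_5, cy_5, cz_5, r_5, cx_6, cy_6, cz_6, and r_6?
cx_1 = 6
cy_1 = 9
cz_1 = 15
w_1 = 6
d_1 = 6
cx_2 = 14
cy_2 = 4
cz_2 = 13
cx_3 = 8
cy_3 = 5
cz_3 = 13
r_3 = 4
cx_4 = 17
cy_4 = 14
cz_4 = 10
r_4 = 2
cx_5 = 4
cy_5 = 14
cz_5 = 10
r_5 = 3
cx_6 = 6
cy_6 = 6
cz_6 = 4
r_6 = 4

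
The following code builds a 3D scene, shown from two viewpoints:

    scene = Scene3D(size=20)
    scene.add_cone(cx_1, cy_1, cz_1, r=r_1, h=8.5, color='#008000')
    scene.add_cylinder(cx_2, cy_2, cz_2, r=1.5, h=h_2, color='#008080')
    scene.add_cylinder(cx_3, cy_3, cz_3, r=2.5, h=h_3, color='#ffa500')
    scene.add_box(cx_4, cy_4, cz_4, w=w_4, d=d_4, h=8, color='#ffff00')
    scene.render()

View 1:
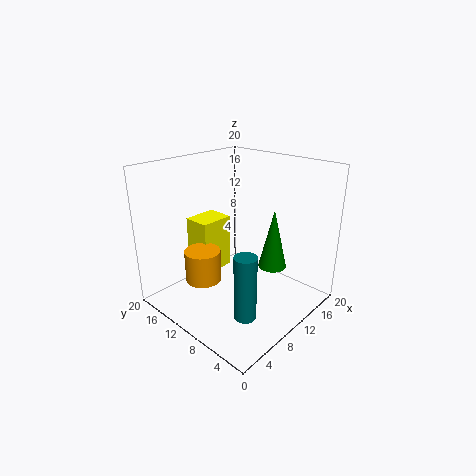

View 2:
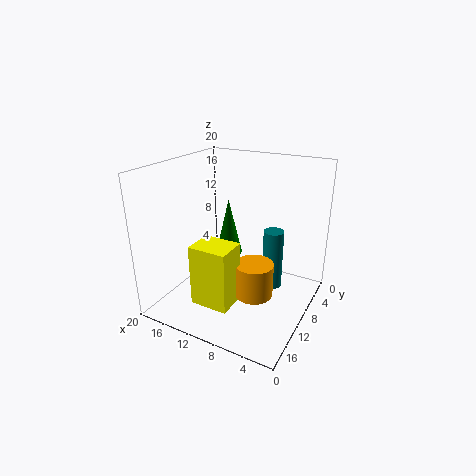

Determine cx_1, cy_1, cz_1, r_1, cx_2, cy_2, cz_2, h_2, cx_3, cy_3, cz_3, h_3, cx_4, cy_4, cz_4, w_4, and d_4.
cx_1 = 13.5, cy_1 = 6.5, cz_1 = 5.5, r_1 = 2, cx_2 = 6.5, cy_2 = 5.5, cz_2 = 1, h_2 = 9, cx_3 = 6, cy_3 = 13, cz_3 = 4, h_3 = 4.5, cx_4 = 7.5, cy_4 = 14, cz_4 = 3.5, w_4 = 5, d_4 = 4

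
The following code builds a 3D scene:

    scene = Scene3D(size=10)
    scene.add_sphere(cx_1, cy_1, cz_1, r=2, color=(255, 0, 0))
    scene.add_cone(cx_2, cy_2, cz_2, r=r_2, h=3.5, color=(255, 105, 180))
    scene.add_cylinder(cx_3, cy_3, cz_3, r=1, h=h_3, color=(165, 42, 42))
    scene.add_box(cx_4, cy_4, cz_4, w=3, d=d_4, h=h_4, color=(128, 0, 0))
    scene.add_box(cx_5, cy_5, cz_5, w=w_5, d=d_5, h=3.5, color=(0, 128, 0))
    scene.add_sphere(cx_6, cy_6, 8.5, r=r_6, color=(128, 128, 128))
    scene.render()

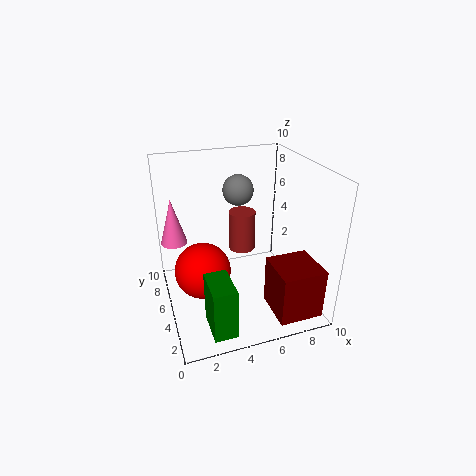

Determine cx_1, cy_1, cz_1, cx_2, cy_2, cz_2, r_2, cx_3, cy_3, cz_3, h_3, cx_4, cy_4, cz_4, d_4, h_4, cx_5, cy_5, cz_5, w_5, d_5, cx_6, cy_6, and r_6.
cx_1 = 2.5
cy_1 = 5.5
cz_1 = 2.5
cx_2 = 1
cy_2 = 8.5
cz_2 = 3.5
r_2 = 1
cx_3 = 6
cy_3 = 7
cz_3 = 3
h_3 = 3
cx_4 = 6.5
cy_4 = 0.5
cz_4 = 0.5
d_4 = 3
h_4 = 3.5
cx_5 = 2
cy_5 = 0.5
cz_5 = 0.5
w_5 = 1.5
d_5 = 2.5
cx_6 = 5
cy_6 = 5
r_6 = 1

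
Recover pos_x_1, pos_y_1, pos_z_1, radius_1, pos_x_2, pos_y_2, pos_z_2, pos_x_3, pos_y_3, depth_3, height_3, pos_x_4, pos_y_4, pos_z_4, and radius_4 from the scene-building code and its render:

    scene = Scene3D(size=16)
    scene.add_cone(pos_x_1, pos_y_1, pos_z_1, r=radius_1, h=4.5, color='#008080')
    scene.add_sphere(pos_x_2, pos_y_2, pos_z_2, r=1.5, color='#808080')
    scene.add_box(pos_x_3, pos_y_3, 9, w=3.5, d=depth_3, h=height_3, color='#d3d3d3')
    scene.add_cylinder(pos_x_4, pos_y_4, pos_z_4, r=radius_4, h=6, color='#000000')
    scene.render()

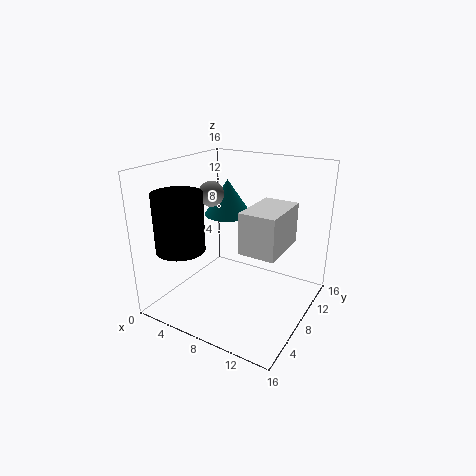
pos_x_1 = 3.5, pos_y_1 = 13, pos_z_1 = 8.5, radius_1 = 3, pos_x_2 = 3.5, pos_y_2 = 9.5, pos_z_2 = 12, pos_x_3 = 11, pos_y_3 = 3, depth_3 = 5.5, height_3 = 4, pos_x_4 = 4.5, pos_y_4 = 2.5, pos_z_4 = 8, radius_4 = 2.5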